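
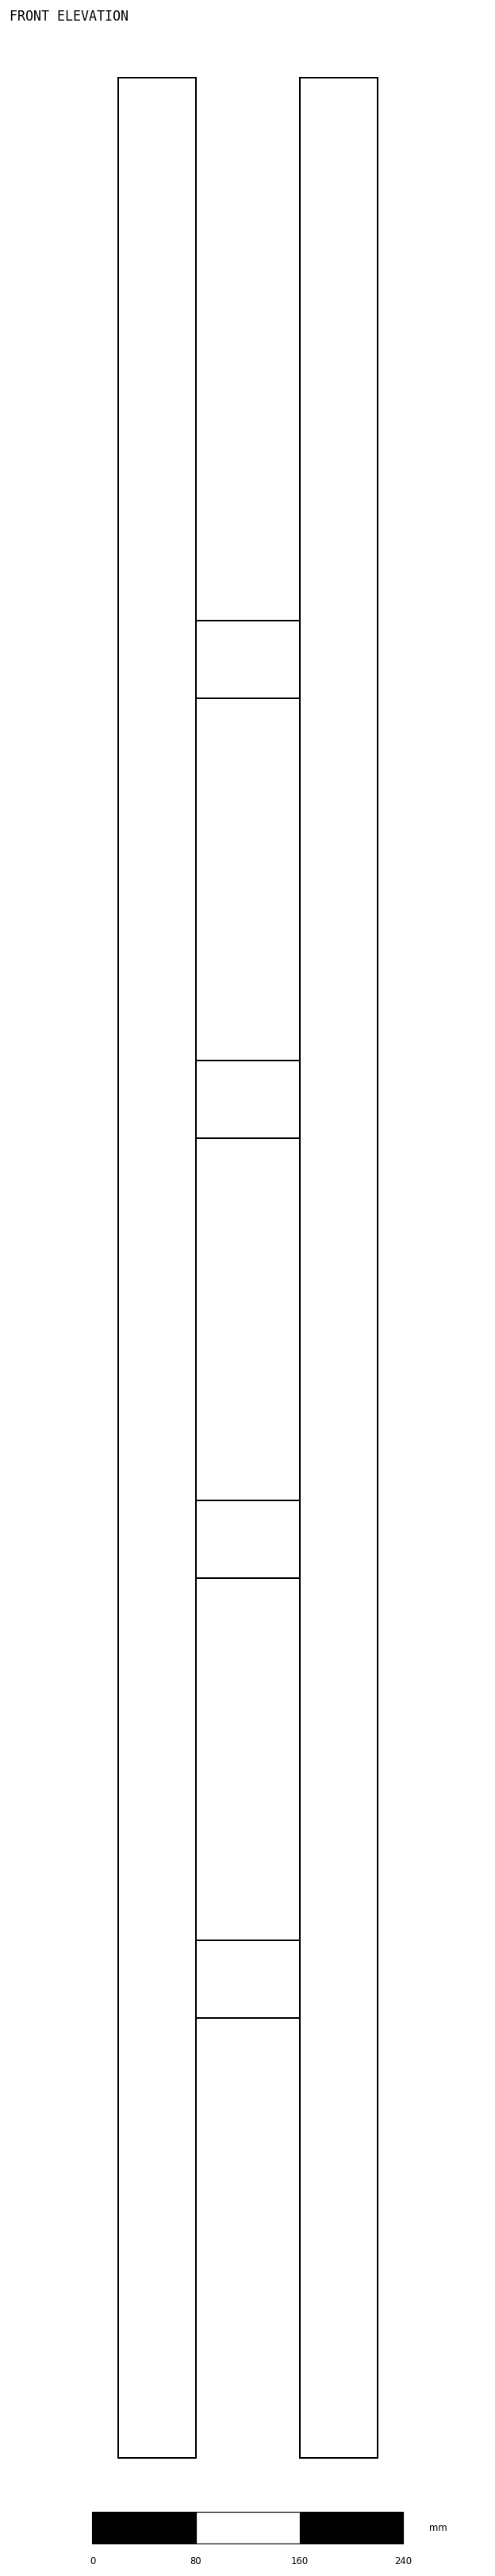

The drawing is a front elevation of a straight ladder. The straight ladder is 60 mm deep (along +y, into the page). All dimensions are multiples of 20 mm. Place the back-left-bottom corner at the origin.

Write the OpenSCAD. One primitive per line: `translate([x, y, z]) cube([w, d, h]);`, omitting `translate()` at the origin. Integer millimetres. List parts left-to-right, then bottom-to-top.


cube([60, 60, 1840]);
translate([60, 0, 340]) cube([80, 60, 60]);
translate([60, 0, 680]) cube([80, 60, 60]);
translate([60, 0, 1020]) cube([80, 60, 60]);
translate([60, 0, 1360]) cube([80, 60, 60]);
translate([140, 0, 0]) cube([60, 60, 1840]);


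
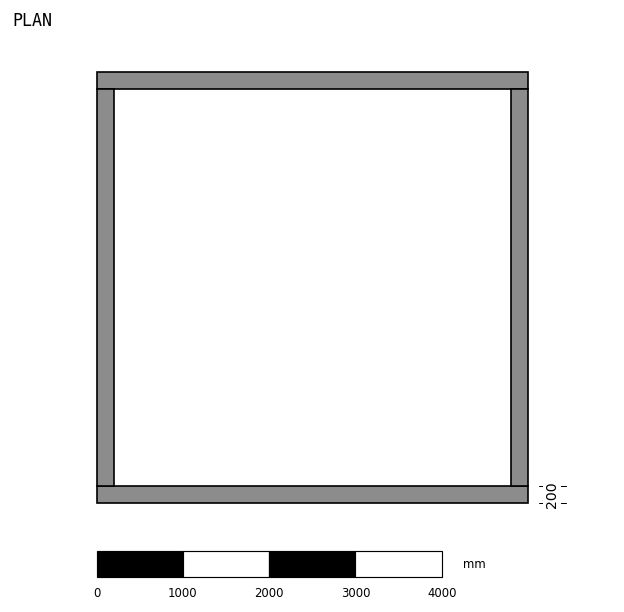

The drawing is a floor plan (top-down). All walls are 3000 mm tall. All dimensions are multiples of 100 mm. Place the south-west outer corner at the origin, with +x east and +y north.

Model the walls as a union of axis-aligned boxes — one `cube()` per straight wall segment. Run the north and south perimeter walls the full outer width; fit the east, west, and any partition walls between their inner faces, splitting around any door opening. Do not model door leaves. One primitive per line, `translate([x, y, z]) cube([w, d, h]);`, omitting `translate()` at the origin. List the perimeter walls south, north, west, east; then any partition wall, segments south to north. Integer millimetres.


cube([5000, 200, 3000]);
translate([0, 4800, 0]) cube([5000, 200, 3000]);
translate([0, 200, 0]) cube([200, 4600, 3000]);
translate([4800, 200, 0]) cube([200, 4600, 3000]);


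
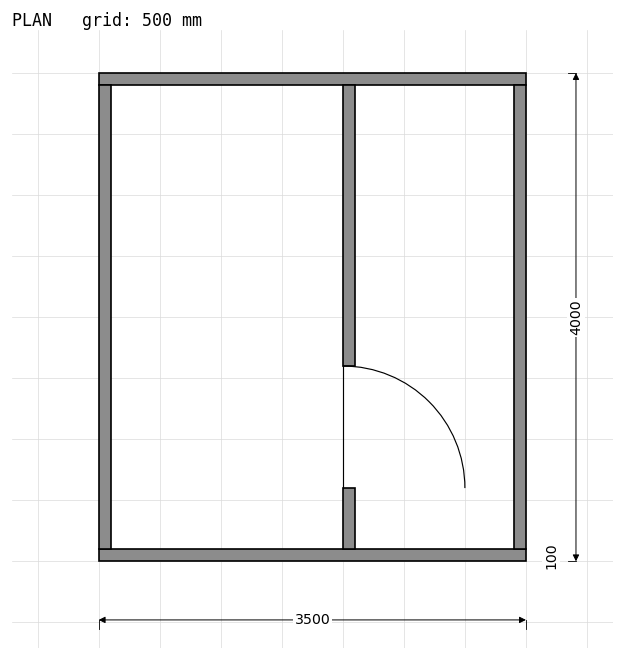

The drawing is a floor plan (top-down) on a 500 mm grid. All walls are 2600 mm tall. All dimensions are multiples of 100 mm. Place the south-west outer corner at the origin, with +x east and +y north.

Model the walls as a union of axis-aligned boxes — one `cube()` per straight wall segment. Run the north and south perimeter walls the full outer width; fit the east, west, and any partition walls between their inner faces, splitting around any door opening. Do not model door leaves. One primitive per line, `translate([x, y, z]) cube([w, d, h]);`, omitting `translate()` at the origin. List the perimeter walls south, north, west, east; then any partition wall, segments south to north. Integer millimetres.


cube([3500, 100, 2600]);
translate([0, 3900, 0]) cube([3500, 100, 2600]);
translate([0, 100, 0]) cube([100, 3800, 2600]);
translate([3400, 100, 0]) cube([100, 3800, 2600]);
translate([2000, 100, 0]) cube([100, 500, 2600]);
translate([2000, 1600, 0]) cube([100, 2300, 2600]);


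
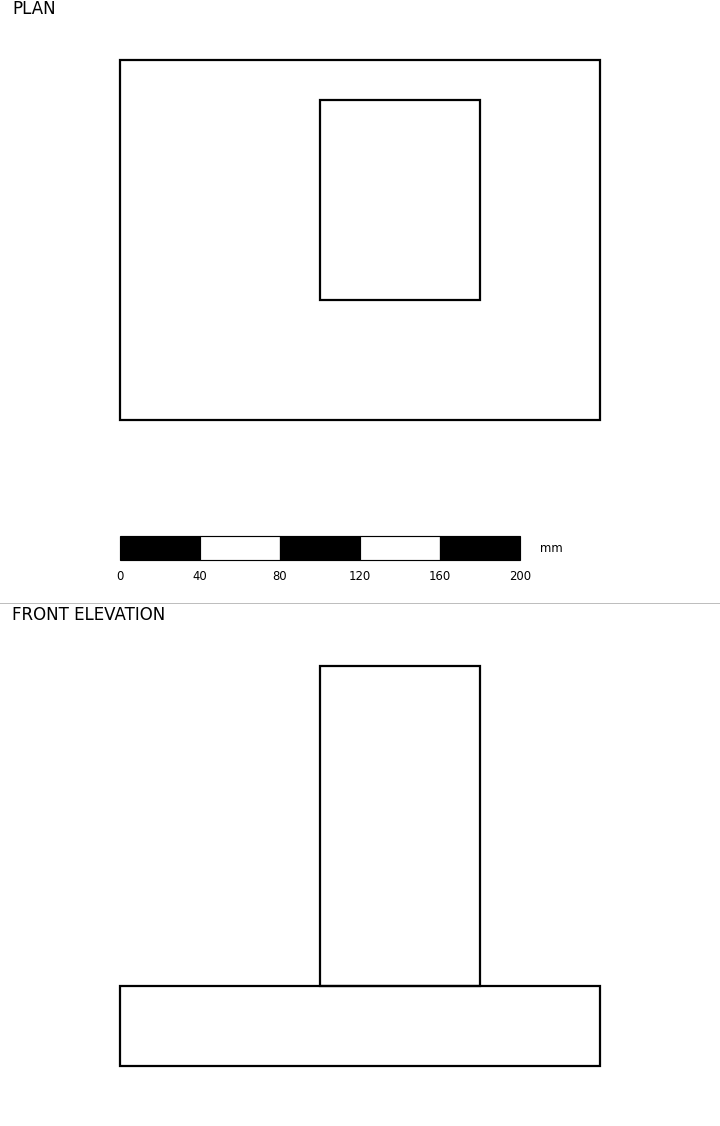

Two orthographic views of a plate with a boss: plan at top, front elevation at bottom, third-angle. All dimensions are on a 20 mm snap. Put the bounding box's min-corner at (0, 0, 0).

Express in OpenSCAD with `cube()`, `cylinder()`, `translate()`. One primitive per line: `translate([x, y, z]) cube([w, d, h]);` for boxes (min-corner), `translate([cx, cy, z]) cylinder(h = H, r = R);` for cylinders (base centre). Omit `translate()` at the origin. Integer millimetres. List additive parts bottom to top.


cube([240, 180, 40]);
translate([100, 60, 40]) cube([80, 100, 160]);


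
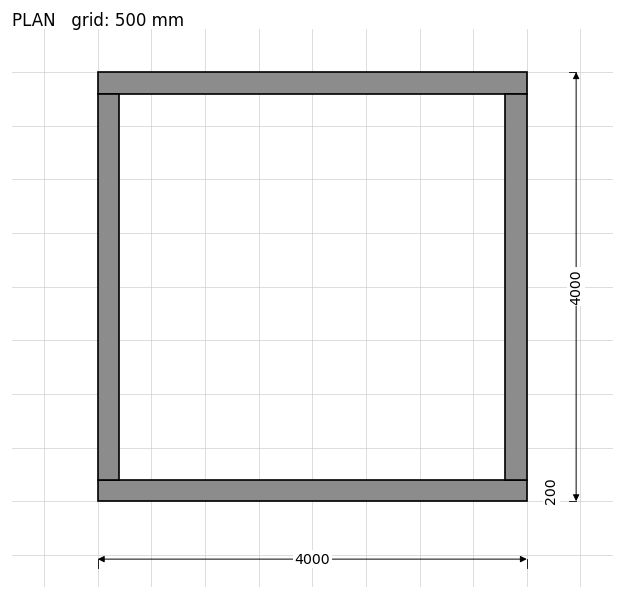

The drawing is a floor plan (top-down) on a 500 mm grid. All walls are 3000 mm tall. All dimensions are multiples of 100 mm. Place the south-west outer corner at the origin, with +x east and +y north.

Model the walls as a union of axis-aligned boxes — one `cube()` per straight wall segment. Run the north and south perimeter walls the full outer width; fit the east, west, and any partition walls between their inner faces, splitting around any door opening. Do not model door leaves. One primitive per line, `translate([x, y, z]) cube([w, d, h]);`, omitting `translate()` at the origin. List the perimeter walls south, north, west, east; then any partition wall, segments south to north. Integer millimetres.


cube([4000, 200, 3000]);
translate([0, 3800, 0]) cube([4000, 200, 3000]);
translate([0, 200, 0]) cube([200, 3600, 3000]);
translate([3800, 200, 0]) cube([200, 3600, 3000]);


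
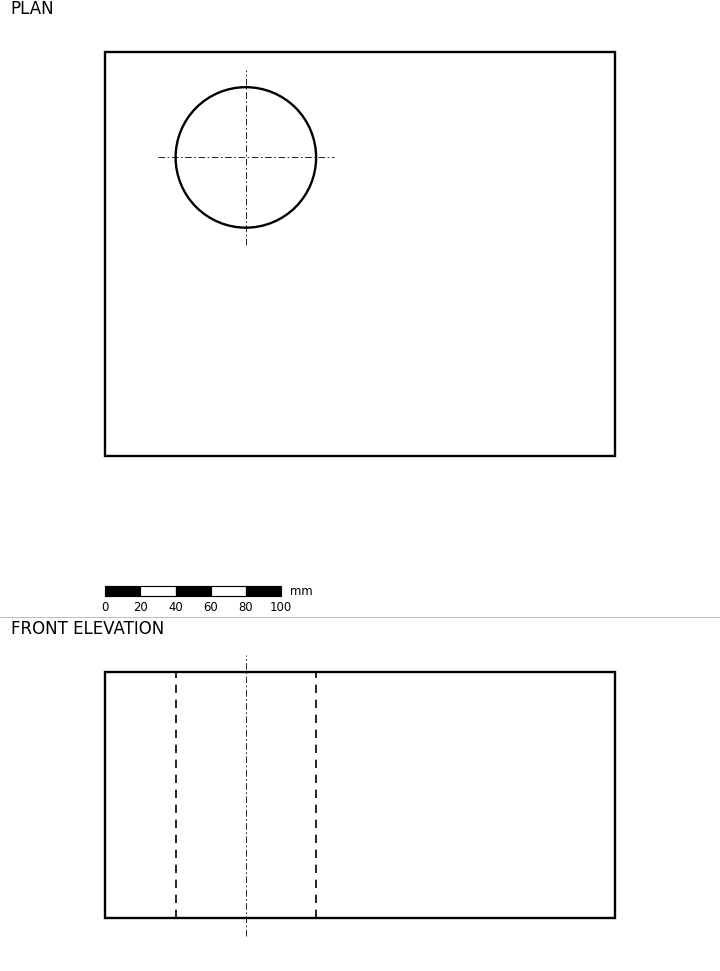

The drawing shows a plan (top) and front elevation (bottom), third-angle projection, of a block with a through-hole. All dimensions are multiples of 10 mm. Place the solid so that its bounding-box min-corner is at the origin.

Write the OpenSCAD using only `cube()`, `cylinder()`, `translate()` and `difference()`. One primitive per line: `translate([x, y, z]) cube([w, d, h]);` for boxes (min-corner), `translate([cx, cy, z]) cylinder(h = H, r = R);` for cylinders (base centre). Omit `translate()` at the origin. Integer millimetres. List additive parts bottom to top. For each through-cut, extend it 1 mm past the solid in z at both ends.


difference() {
  cube([290, 230, 140]);
  translate([80, 170, -1]) cylinder(h = 142, r = 40);
}


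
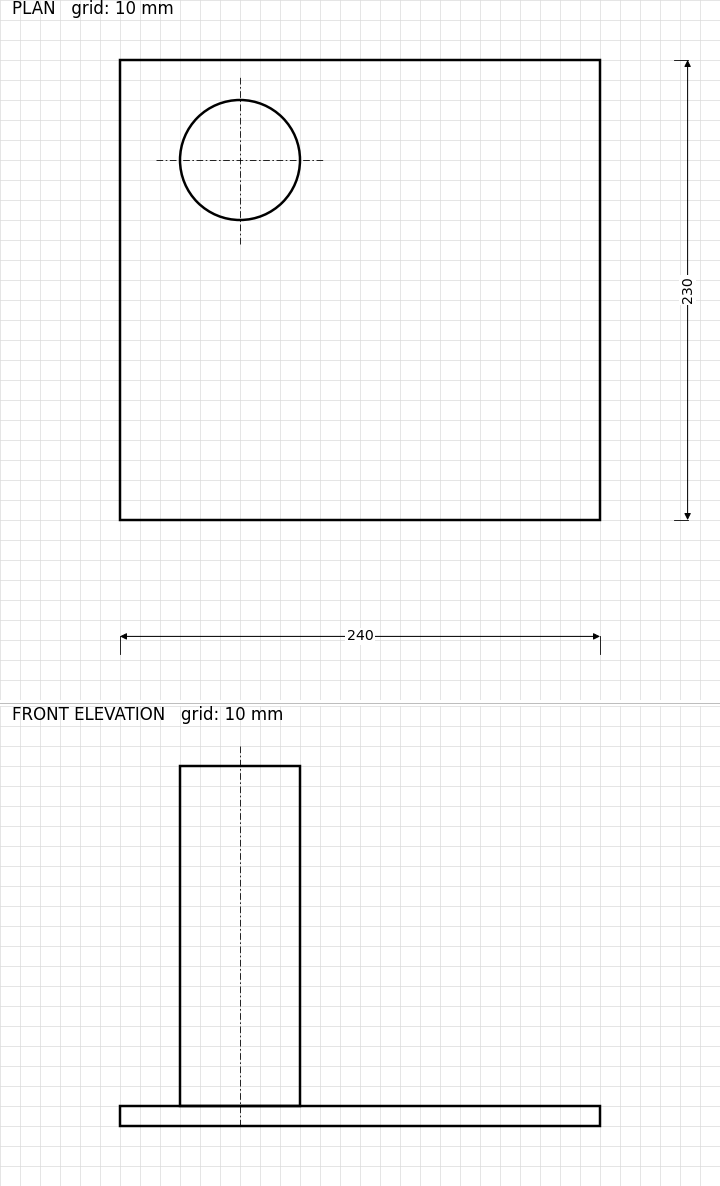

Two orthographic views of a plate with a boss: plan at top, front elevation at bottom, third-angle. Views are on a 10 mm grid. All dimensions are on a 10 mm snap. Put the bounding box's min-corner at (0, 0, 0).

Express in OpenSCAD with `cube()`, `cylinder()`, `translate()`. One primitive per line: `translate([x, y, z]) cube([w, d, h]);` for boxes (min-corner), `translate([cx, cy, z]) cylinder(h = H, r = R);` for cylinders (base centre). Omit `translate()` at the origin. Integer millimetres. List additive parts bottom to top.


cube([240, 230, 10]);
translate([60, 180, 10]) cylinder(h = 170, r = 30);


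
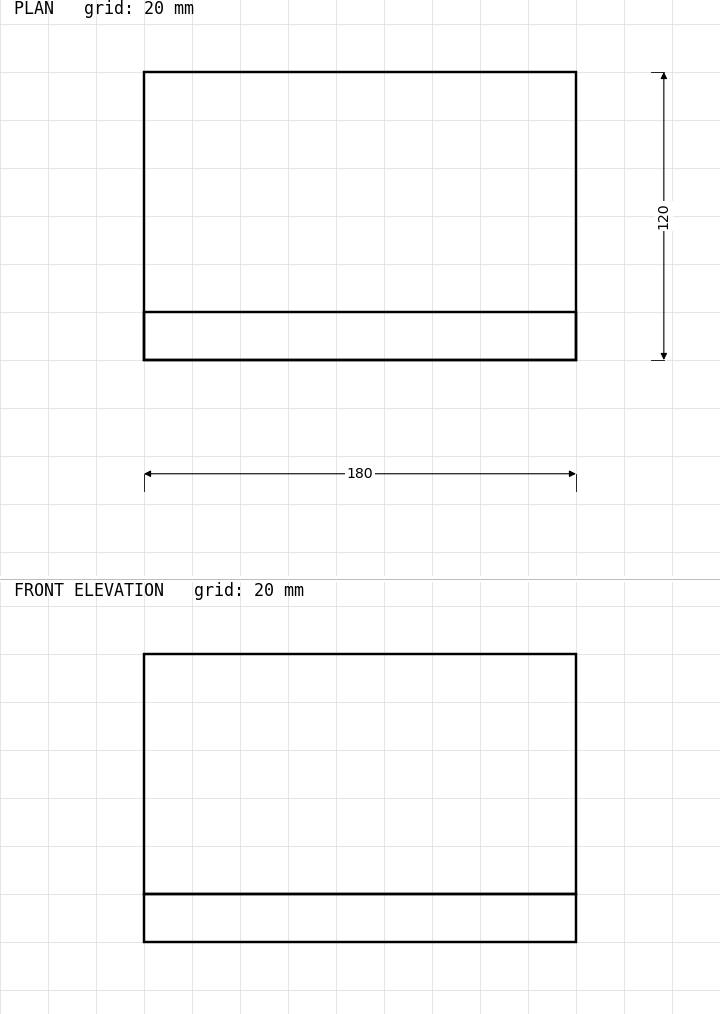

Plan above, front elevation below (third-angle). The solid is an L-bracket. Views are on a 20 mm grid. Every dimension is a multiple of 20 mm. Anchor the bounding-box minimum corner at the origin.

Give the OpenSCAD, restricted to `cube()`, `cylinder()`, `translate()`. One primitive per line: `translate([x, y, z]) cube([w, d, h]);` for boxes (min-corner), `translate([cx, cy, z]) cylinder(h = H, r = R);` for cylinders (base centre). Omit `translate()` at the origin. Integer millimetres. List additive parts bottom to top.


cube([180, 120, 20]);
translate([0, 0, 20]) cube([180, 20, 100]);


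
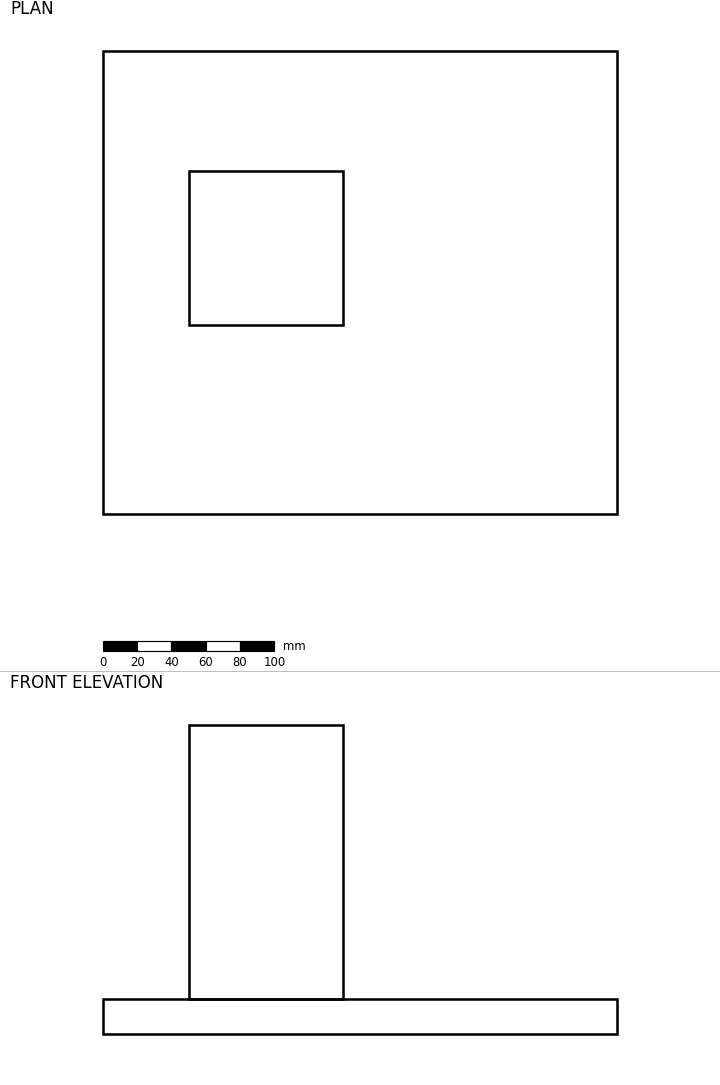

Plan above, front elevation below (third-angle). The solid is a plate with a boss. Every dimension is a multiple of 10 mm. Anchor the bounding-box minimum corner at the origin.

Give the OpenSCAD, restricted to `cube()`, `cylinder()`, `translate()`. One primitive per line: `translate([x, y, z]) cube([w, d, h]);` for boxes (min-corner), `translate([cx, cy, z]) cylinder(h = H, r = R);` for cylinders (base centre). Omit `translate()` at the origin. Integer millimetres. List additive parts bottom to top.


cube([300, 270, 20]);
translate([50, 110, 20]) cube([90, 90, 160]);


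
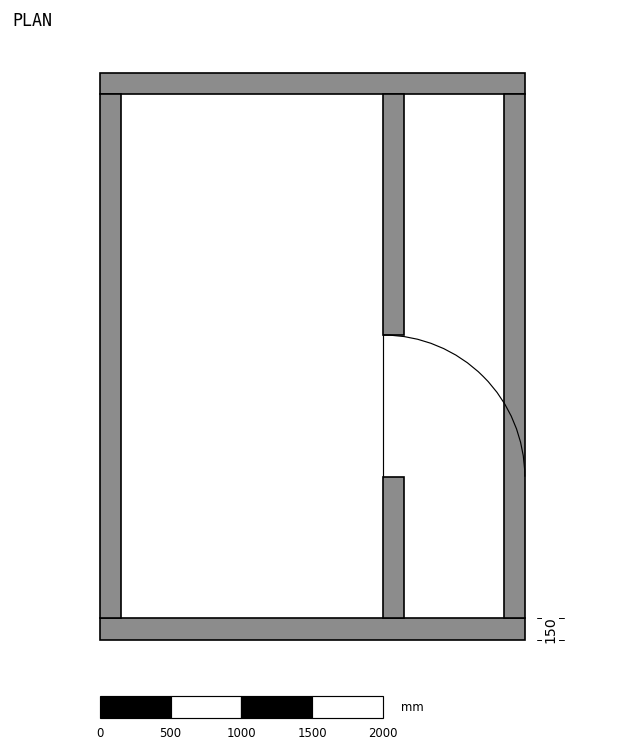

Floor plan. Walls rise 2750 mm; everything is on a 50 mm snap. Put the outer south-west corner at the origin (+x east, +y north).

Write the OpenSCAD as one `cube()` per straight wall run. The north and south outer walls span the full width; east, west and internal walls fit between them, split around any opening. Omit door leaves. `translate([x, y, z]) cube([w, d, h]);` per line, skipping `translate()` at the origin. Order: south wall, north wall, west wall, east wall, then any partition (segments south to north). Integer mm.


cube([3000, 150, 2750]);
translate([0, 3850, 0]) cube([3000, 150, 2750]);
translate([0, 150, 0]) cube([150, 3700, 2750]);
translate([2850, 150, 0]) cube([150, 3700, 2750]);
translate([2000, 150, 0]) cube([150, 1000, 2750]);
translate([2000, 2150, 0]) cube([150, 1700, 2750]);


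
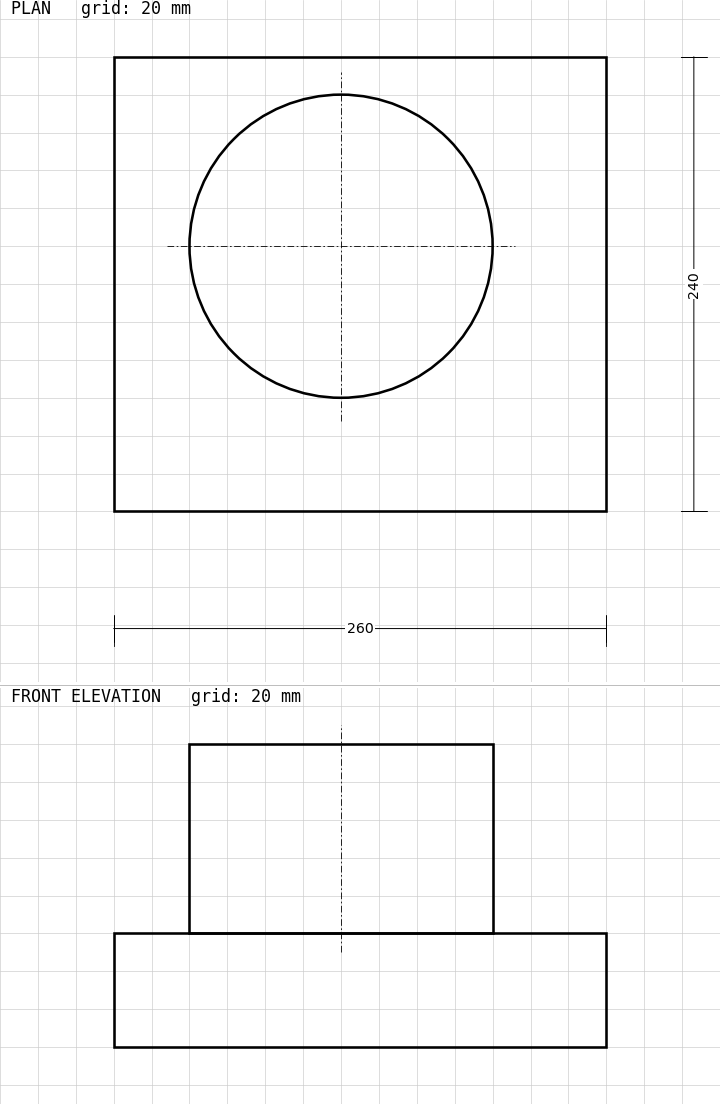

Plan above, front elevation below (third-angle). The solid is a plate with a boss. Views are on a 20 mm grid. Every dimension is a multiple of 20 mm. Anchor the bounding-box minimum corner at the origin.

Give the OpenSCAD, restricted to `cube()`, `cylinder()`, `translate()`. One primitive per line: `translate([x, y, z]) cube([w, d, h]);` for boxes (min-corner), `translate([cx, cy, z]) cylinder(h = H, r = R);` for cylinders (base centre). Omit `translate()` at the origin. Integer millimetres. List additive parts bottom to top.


cube([260, 240, 60]);
translate([120, 140, 60]) cylinder(h = 100, r = 80);


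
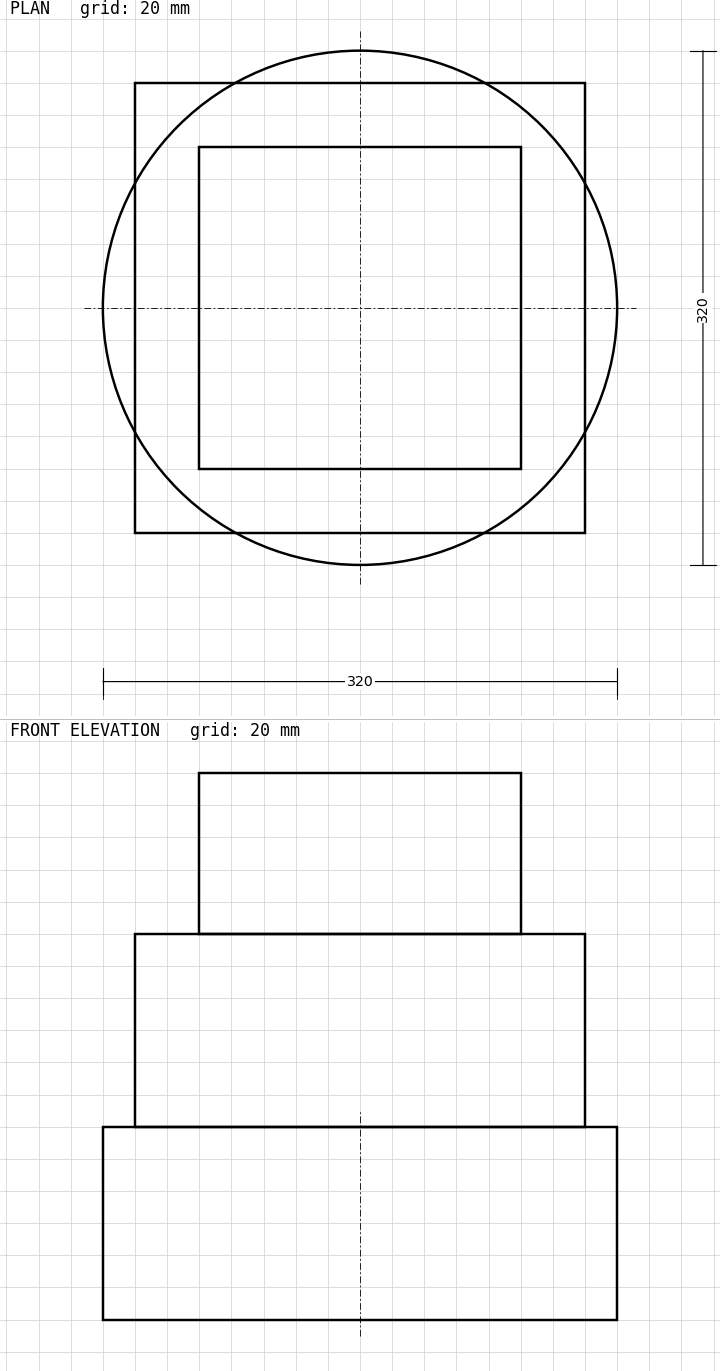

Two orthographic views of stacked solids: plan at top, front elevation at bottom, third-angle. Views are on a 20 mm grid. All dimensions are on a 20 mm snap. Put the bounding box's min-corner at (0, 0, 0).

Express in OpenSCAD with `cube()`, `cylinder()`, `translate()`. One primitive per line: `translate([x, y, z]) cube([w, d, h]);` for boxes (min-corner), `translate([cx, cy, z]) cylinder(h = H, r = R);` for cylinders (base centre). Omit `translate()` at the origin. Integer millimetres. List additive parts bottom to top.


translate([160, 160, 0]) cylinder(h = 120, r = 160);
translate([20, 20, 120]) cube([280, 280, 120]);
translate([60, 60, 240]) cube([200, 200, 100]);


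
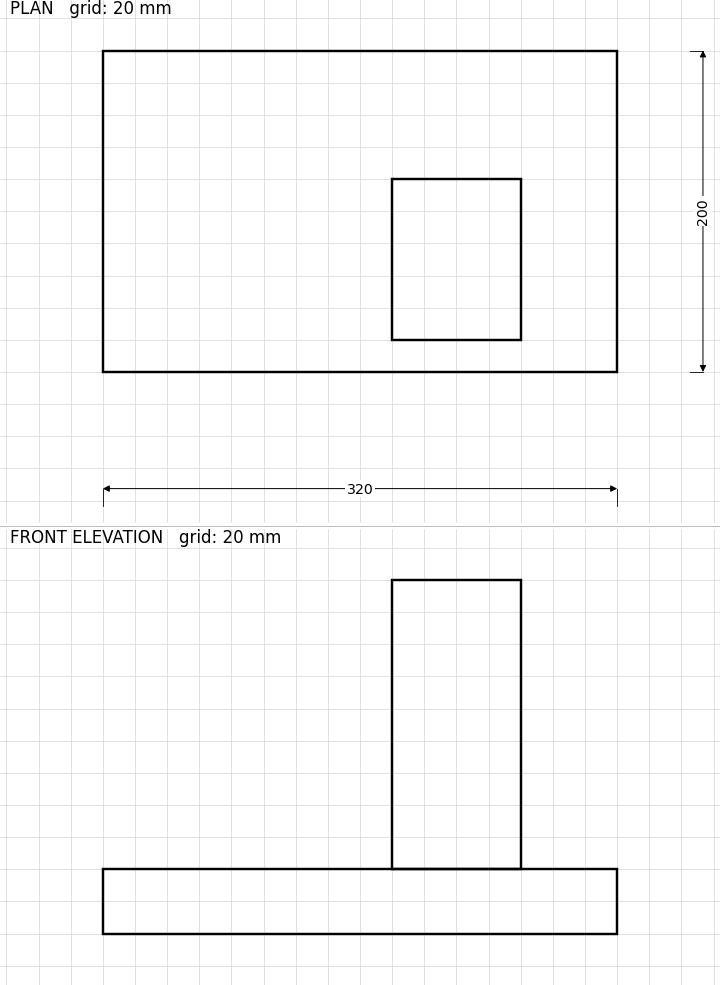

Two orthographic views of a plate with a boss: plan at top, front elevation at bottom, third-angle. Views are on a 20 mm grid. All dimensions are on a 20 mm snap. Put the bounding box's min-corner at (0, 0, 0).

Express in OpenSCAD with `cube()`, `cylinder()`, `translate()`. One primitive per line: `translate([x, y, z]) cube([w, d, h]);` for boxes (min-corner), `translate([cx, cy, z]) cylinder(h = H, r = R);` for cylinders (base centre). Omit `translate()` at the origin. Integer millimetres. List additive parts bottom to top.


cube([320, 200, 40]);
translate([180, 20, 40]) cube([80, 100, 180]);


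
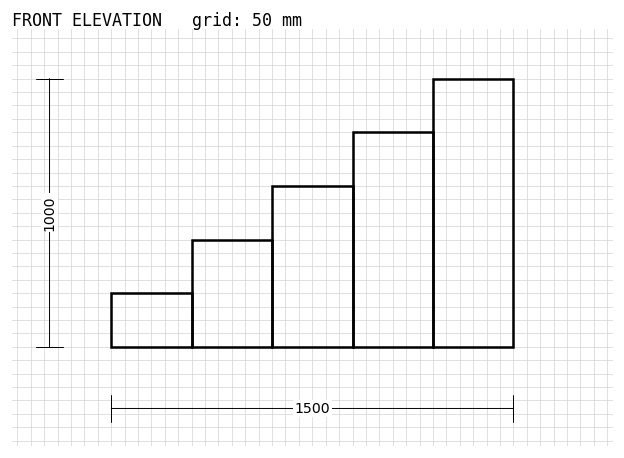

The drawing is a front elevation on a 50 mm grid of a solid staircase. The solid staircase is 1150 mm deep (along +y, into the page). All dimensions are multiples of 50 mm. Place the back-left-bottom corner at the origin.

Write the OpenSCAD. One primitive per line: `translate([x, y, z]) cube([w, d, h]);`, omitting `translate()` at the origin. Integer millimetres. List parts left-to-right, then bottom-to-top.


cube([300, 1150, 200]);
translate([300, 0, 0]) cube([300, 1150, 400]);
translate([600, 0, 0]) cube([300, 1150, 600]);
translate([900, 0, 0]) cube([300, 1150, 800]);
translate([1200, 0, 0]) cube([300, 1150, 1000]);


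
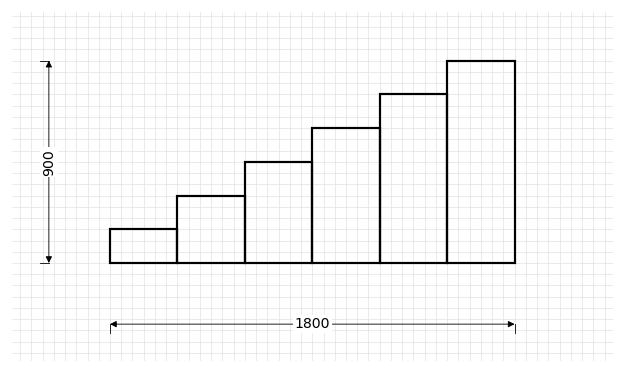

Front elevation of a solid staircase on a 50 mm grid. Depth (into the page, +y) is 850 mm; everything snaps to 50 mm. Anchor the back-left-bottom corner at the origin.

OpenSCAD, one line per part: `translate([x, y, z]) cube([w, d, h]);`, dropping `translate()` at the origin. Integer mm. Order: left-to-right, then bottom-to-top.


cube([300, 850, 150]);
translate([300, 0, 0]) cube([300, 850, 300]);
translate([600, 0, 0]) cube([300, 850, 450]);
translate([900, 0, 0]) cube([300, 850, 600]);
translate([1200, 0, 0]) cube([300, 850, 750]);
translate([1500, 0, 0]) cube([300, 850, 900]);


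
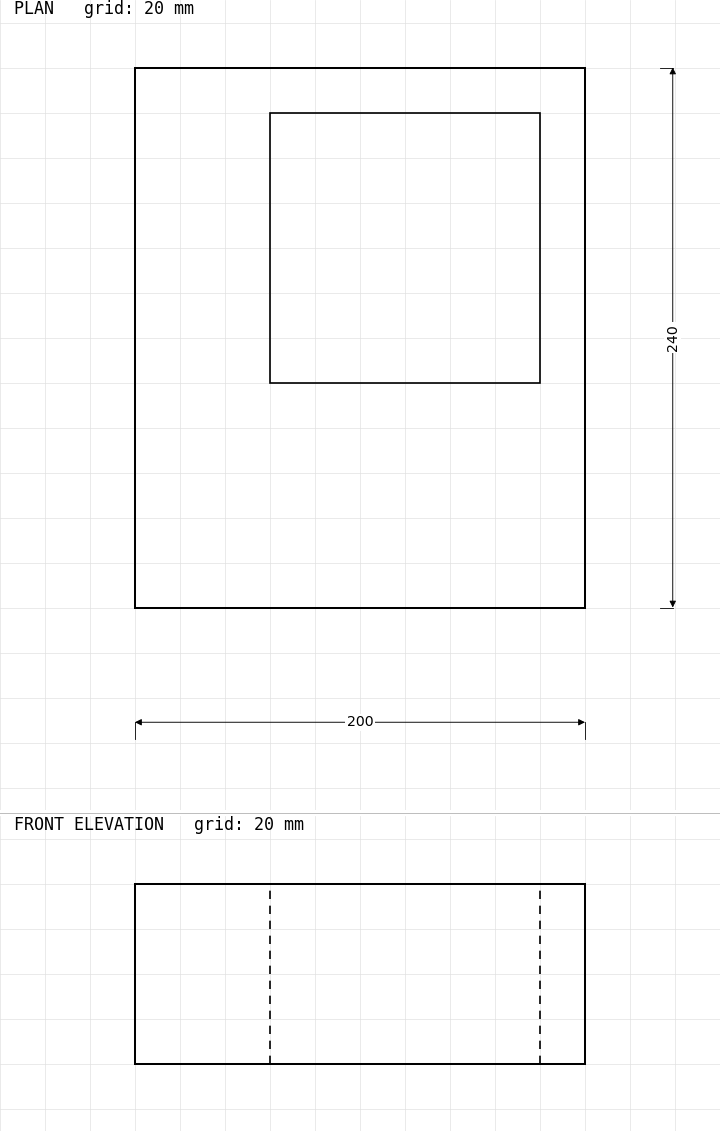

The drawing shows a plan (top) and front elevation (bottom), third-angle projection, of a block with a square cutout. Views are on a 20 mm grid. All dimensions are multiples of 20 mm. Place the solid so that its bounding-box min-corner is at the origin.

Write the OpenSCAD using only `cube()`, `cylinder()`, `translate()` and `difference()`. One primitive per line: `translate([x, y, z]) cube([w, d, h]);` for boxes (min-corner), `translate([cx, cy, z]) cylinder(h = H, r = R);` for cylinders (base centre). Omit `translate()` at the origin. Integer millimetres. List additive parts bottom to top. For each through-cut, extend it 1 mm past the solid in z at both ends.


difference() {
  cube([200, 240, 80]);
  translate([60, 100, -1]) cube([120, 120, 82]);
}


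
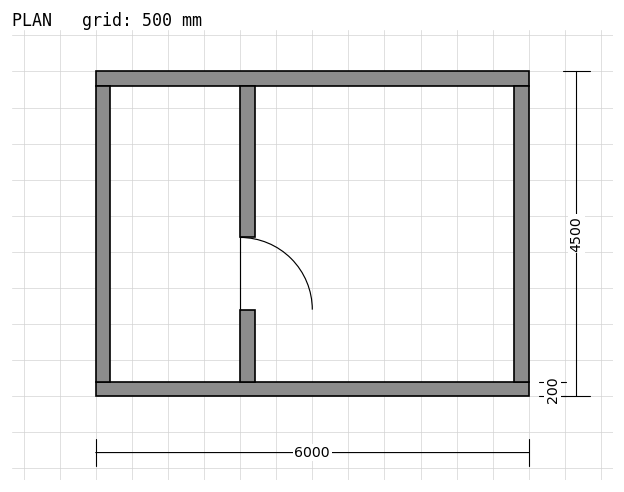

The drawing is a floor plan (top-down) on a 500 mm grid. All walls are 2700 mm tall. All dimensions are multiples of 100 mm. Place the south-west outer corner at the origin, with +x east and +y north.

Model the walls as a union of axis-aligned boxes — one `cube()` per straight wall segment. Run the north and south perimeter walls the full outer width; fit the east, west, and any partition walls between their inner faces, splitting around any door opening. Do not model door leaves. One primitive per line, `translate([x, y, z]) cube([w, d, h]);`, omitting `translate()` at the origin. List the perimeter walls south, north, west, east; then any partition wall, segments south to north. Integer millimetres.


cube([6000, 200, 2700]);
translate([0, 4300, 0]) cube([6000, 200, 2700]);
translate([0, 200, 0]) cube([200, 4100, 2700]);
translate([5800, 200, 0]) cube([200, 4100, 2700]);
translate([2000, 200, 0]) cube([200, 1000, 2700]);
translate([2000, 2200, 0]) cube([200, 2100, 2700]);


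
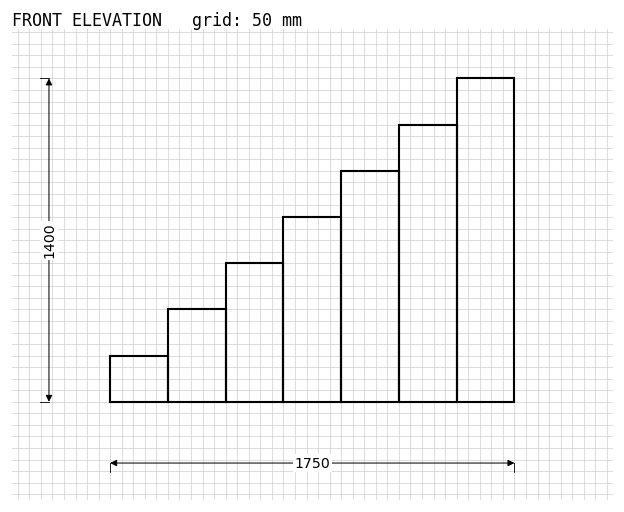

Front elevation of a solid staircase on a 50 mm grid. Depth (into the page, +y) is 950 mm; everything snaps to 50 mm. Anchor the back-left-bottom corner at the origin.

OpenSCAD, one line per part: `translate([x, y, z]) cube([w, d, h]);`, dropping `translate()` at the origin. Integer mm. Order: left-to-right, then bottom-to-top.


cube([250, 950, 200]);
translate([250, 0, 0]) cube([250, 950, 400]);
translate([500, 0, 0]) cube([250, 950, 600]);
translate([750, 0, 0]) cube([250, 950, 800]);
translate([1000, 0, 0]) cube([250, 950, 1000]);
translate([1250, 0, 0]) cube([250, 950, 1200]);
translate([1500, 0, 0]) cube([250, 950, 1400]);


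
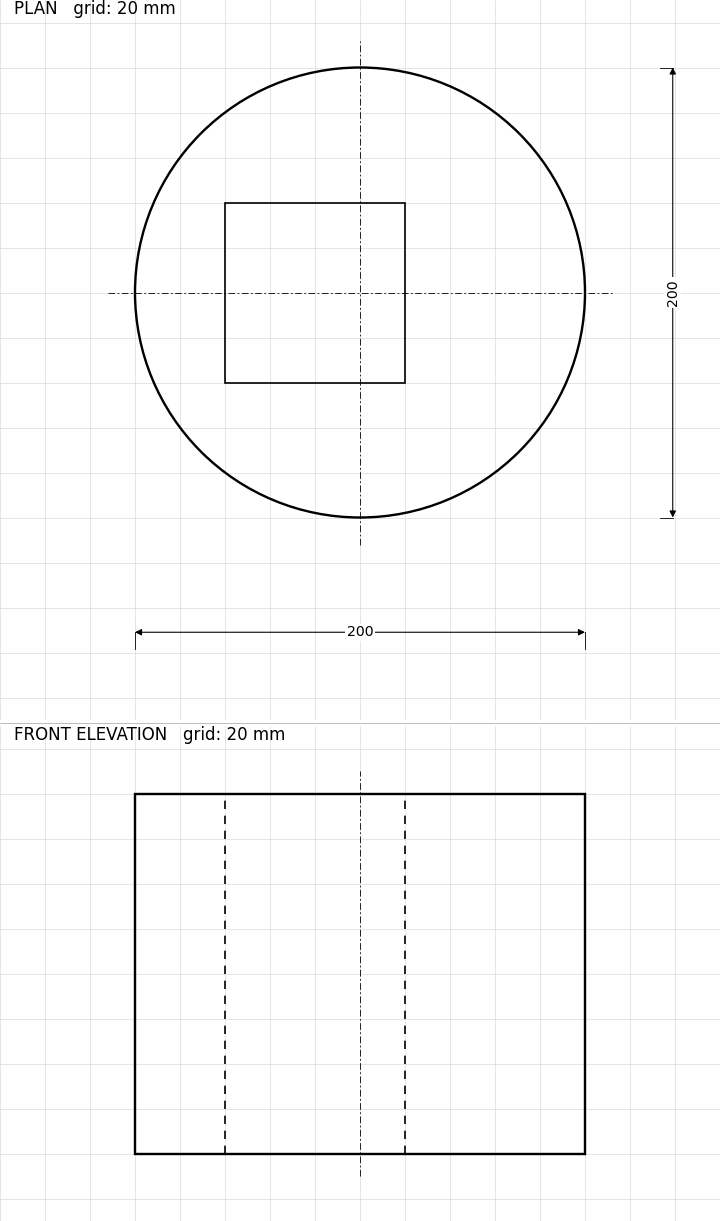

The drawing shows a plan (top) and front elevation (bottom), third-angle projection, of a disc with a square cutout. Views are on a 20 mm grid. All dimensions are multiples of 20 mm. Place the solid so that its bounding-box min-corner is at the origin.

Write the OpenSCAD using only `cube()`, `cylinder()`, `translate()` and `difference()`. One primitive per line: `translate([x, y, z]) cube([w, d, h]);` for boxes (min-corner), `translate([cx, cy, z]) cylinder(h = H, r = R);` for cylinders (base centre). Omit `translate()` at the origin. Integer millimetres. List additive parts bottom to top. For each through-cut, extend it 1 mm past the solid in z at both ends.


difference() {
  translate([100, 100, 0]) cylinder(h = 160, r = 100);
  translate([40, 60, -1]) cube([80, 80, 162]);
}


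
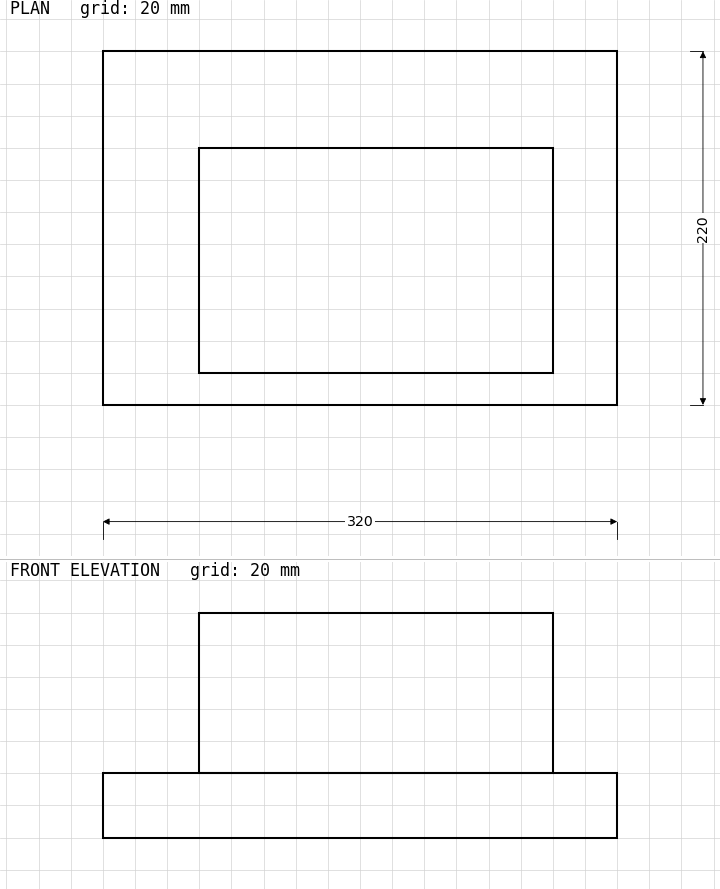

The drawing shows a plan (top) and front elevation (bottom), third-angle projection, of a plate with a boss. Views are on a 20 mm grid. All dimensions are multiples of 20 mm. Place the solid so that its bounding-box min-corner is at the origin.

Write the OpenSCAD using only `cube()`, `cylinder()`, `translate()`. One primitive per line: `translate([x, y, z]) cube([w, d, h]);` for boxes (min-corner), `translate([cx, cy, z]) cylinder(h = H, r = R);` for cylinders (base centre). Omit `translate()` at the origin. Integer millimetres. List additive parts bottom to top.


cube([320, 220, 40]);
translate([60, 20, 40]) cube([220, 140, 100]);


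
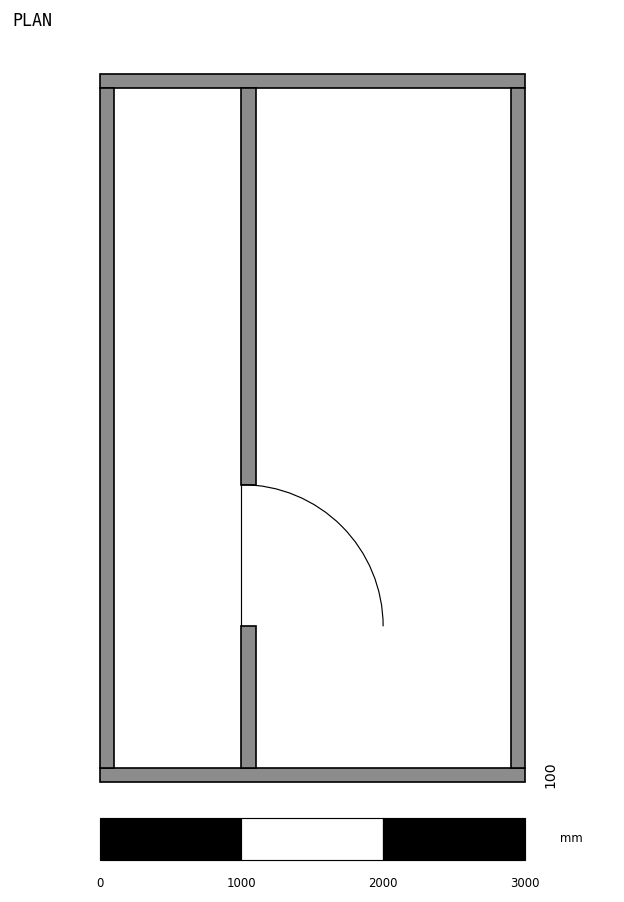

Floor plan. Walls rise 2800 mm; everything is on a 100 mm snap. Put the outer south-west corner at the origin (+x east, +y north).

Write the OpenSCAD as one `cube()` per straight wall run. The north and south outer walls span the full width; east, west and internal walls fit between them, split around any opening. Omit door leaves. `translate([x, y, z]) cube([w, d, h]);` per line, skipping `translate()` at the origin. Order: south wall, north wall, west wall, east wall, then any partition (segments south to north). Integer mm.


cube([3000, 100, 2800]);
translate([0, 4900, 0]) cube([3000, 100, 2800]);
translate([0, 100, 0]) cube([100, 4800, 2800]);
translate([2900, 100, 0]) cube([100, 4800, 2800]);
translate([1000, 100, 0]) cube([100, 1000, 2800]);
translate([1000, 2100, 0]) cube([100, 2800, 2800]);


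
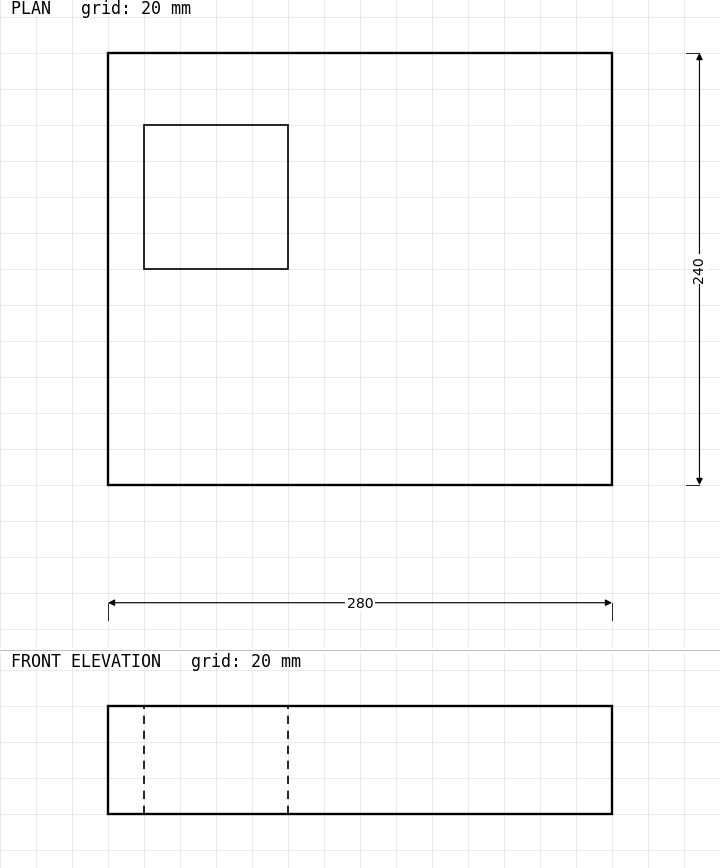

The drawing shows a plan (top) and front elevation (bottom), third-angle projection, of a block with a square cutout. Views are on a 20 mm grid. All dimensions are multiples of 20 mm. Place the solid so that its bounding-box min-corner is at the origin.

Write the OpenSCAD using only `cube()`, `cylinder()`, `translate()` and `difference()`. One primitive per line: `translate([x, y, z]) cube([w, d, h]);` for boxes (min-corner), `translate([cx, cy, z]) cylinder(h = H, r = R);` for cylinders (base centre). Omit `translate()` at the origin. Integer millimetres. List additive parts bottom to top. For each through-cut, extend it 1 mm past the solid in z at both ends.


difference() {
  cube([280, 240, 60]);
  translate([20, 120, -1]) cube([80, 80, 62]);
}


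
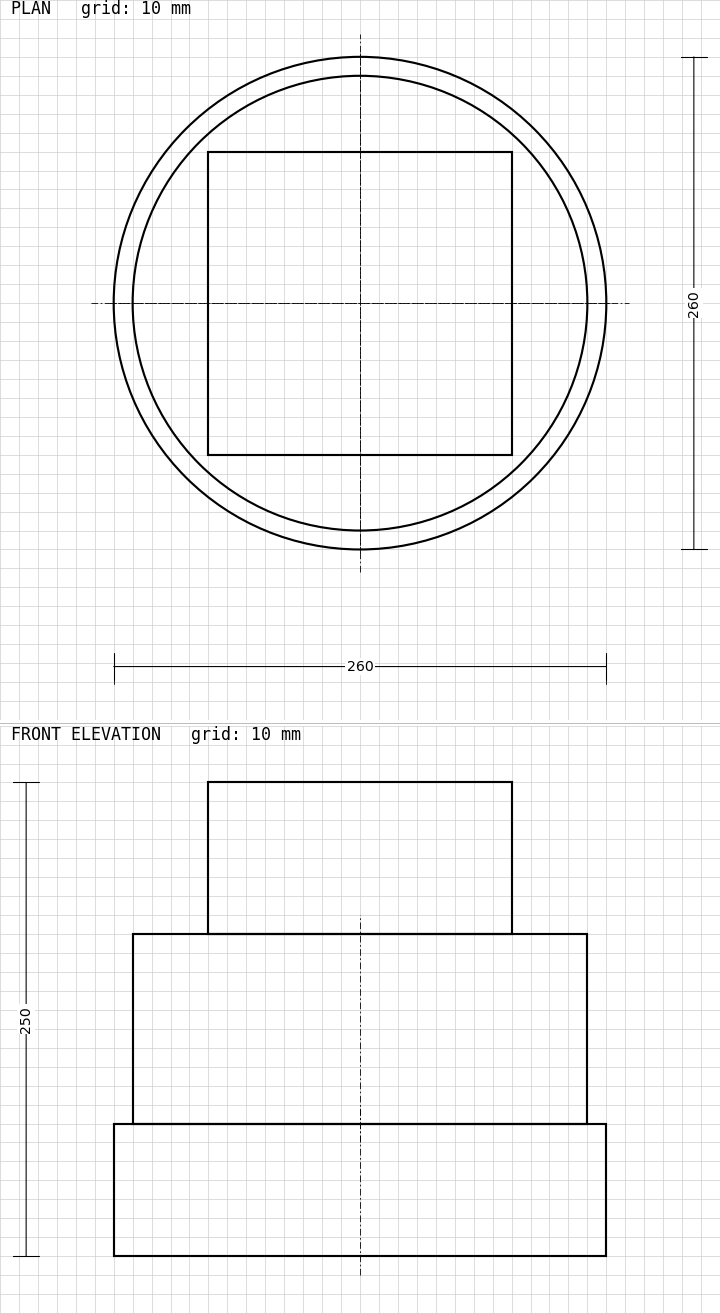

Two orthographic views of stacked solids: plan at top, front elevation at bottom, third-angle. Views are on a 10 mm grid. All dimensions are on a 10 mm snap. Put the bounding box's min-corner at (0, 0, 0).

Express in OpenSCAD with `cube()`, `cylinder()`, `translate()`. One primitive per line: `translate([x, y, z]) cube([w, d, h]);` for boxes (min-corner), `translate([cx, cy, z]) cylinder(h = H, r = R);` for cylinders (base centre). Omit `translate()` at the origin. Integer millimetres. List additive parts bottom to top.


translate([130, 130, 0]) cylinder(h = 70, r = 130);
translate([130, 130, 70]) cylinder(h = 100, r = 120);
translate([50, 50, 170]) cube([160, 160, 80]);


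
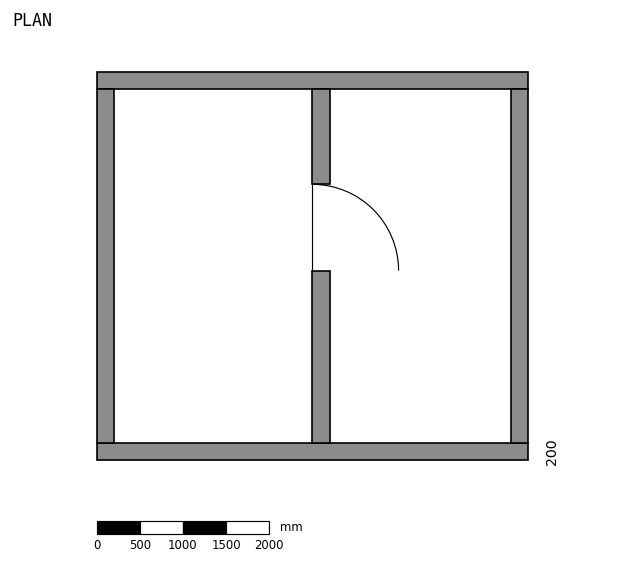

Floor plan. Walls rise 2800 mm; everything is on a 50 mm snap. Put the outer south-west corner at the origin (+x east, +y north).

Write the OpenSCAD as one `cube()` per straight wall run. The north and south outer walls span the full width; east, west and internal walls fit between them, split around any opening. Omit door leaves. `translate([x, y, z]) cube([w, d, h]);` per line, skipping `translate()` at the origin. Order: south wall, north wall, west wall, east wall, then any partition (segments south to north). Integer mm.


cube([5000, 200, 2800]);
translate([0, 4300, 0]) cube([5000, 200, 2800]);
translate([0, 200, 0]) cube([200, 4100, 2800]);
translate([4800, 200, 0]) cube([200, 4100, 2800]);
translate([2500, 200, 0]) cube([200, 2000, 2800]);
translate([2500, 3200, 0]) cube([200, 1100, 2800]);


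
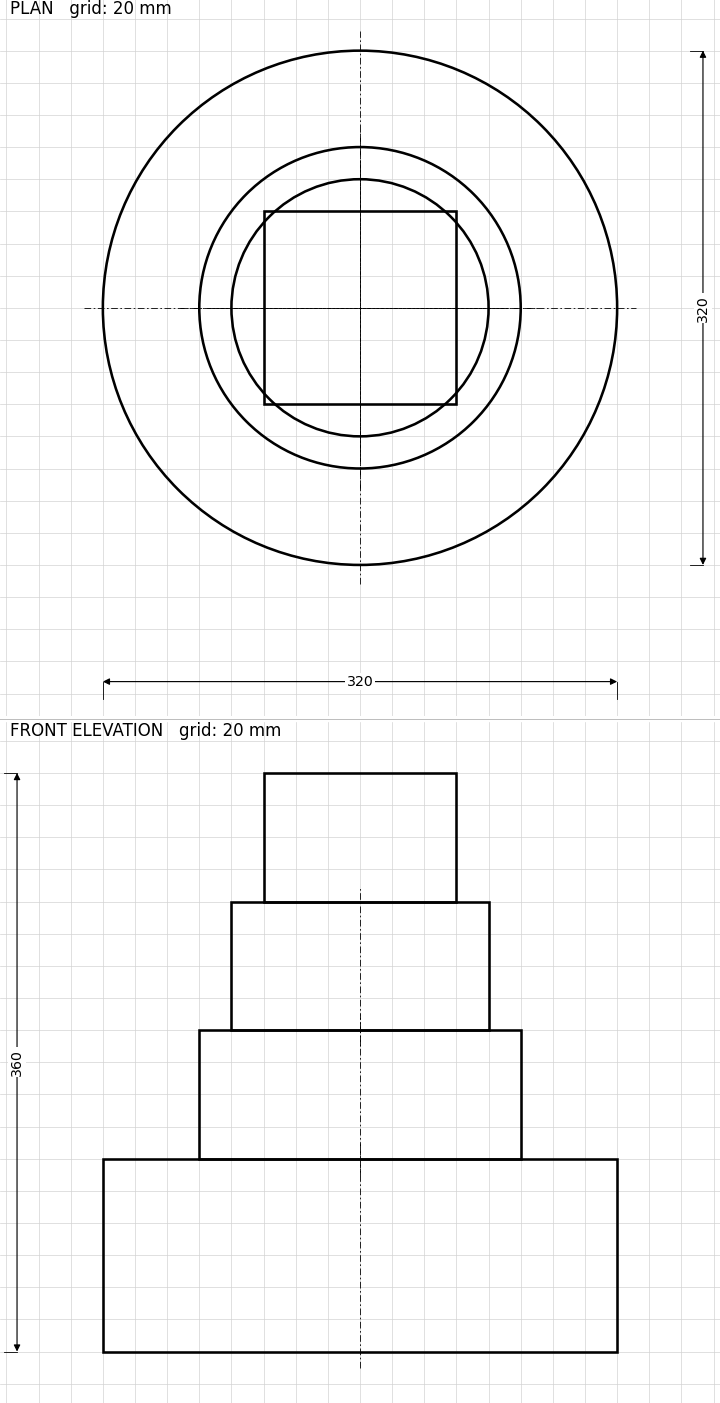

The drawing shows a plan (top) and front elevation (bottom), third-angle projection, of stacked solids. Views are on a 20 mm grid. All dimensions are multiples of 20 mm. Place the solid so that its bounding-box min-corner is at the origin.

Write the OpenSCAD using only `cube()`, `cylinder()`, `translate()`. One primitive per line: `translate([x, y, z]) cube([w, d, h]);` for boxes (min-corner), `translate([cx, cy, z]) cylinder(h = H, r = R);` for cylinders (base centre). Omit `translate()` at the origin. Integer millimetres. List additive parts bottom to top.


translate([160, 160, 0]) cylinder(h = 120, r = 160);
translate([160, 160, 120]) cylinder(h = 80, r = 100);
translate([160, 160, 200]) cylinder(h = 80, r = 80);
translate([100, 100, 280]) cube([120, 120, 80]);


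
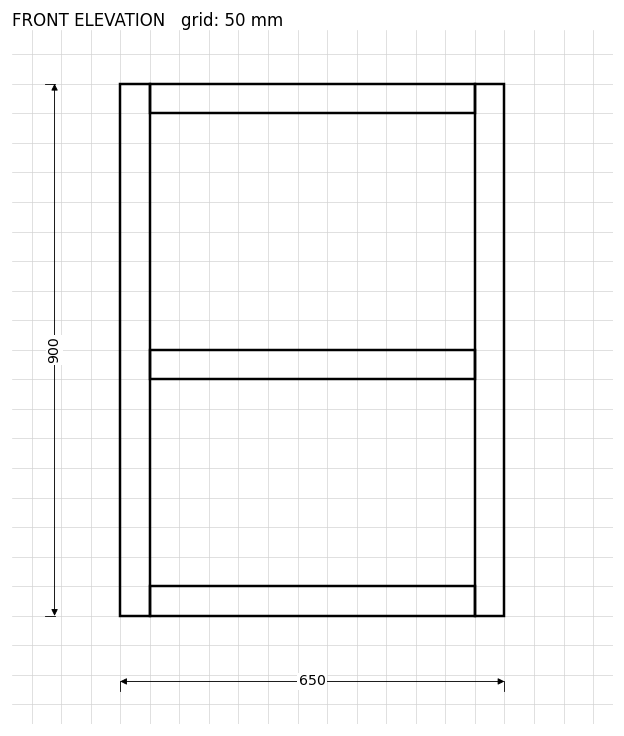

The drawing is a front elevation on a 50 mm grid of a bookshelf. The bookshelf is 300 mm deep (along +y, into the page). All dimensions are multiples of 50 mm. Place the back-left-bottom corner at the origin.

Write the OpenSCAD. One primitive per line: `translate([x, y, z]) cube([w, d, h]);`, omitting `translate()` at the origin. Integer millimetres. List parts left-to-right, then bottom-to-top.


cube([50, 300, 900]);
translate([50, 0, 0]) cube([550, 300, 50]);
translate([50, 0, 400]) cube([550, 300, 50]);
translate([50, 0, 850]) cube([550, 300, 50]);
translate([600, 0, 0]) cube([50, 300, 900]);


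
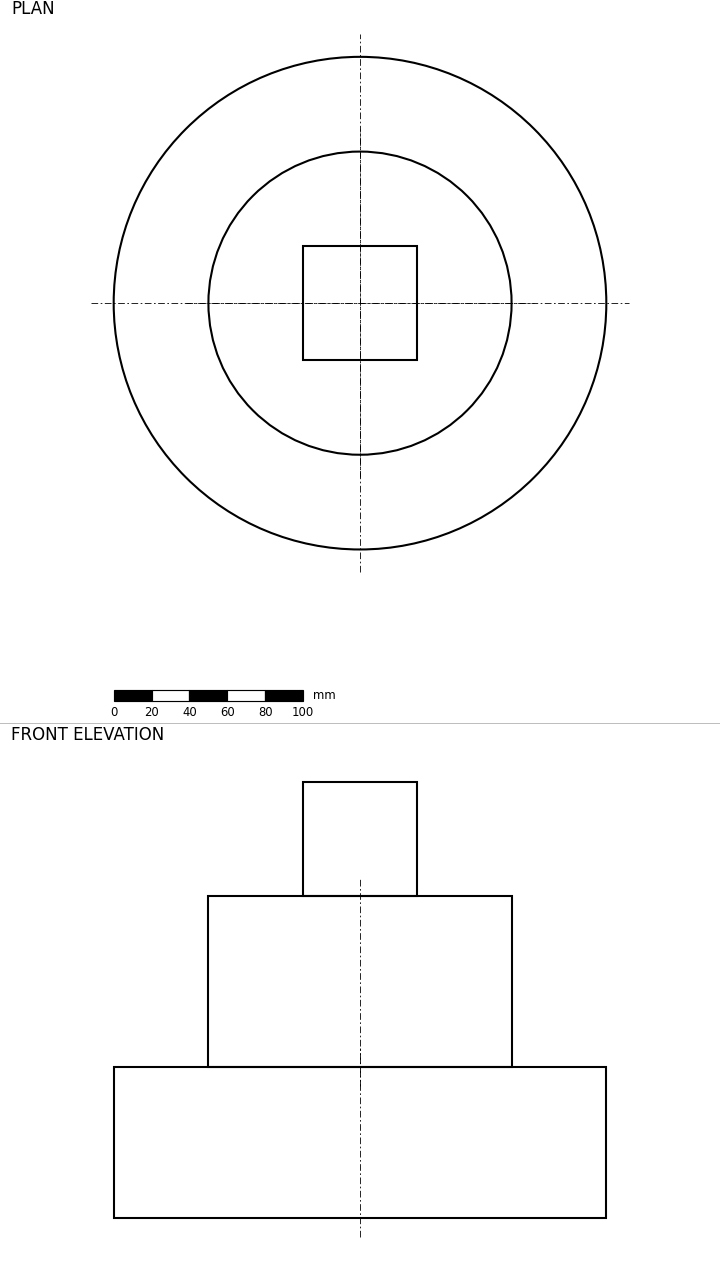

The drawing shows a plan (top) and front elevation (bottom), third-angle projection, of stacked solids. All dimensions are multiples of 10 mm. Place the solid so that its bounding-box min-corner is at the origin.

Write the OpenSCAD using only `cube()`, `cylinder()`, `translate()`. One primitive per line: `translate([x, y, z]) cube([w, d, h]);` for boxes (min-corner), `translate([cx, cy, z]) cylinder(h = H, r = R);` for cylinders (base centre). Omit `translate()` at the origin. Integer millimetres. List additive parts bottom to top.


translate([130, 130, 0]) cylinder(h = 80, r = 130);
translate([130, 130, 80]) cylinder(h = 90, r = 80);
translate([100, 100, 170]) cube([60, 60, 60]);


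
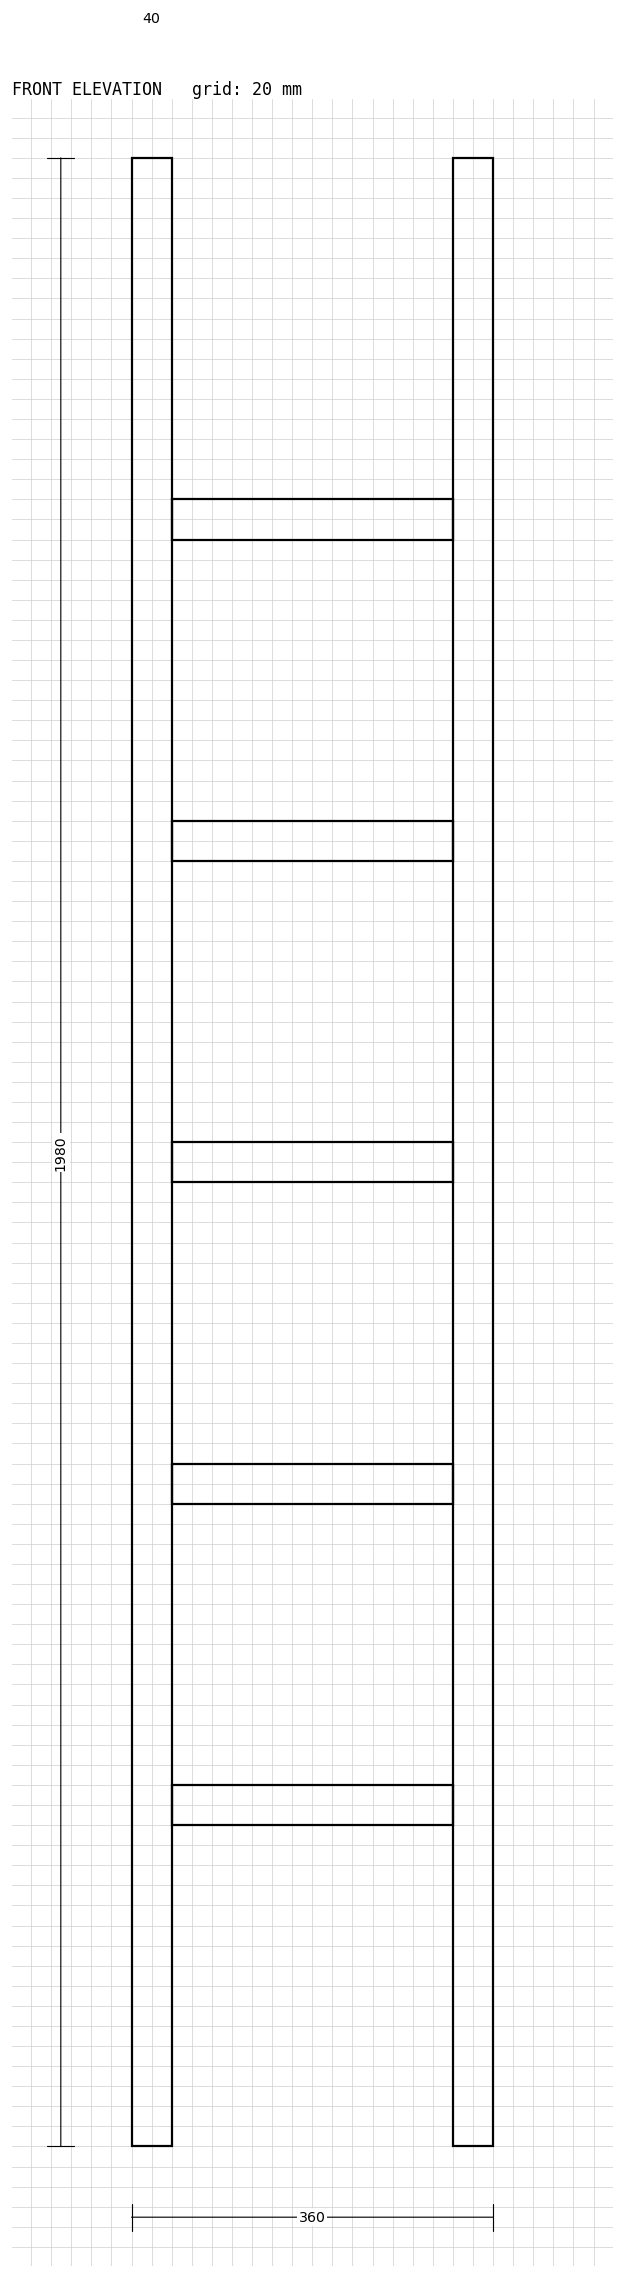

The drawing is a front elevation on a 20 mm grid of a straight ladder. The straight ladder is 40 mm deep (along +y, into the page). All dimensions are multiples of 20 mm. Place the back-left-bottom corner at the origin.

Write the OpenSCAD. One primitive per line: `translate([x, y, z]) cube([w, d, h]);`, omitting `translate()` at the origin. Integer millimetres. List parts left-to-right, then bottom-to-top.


cube([40, 40, 1980]);
translate([40, 0, 320]) cube([280, 40, 40]);
translate([40, 0, 640]) cube([280, 40, 40]);
translate([40, 0, 960]) cube([280, 40, 40]);
translate([40, 0, 1280]) cube([280, 40, 40]);
translate([40, 0, 1600]) cube([280, 40, 40]);
translate([320, 0, 0]) cube([40, 40, 1980]);


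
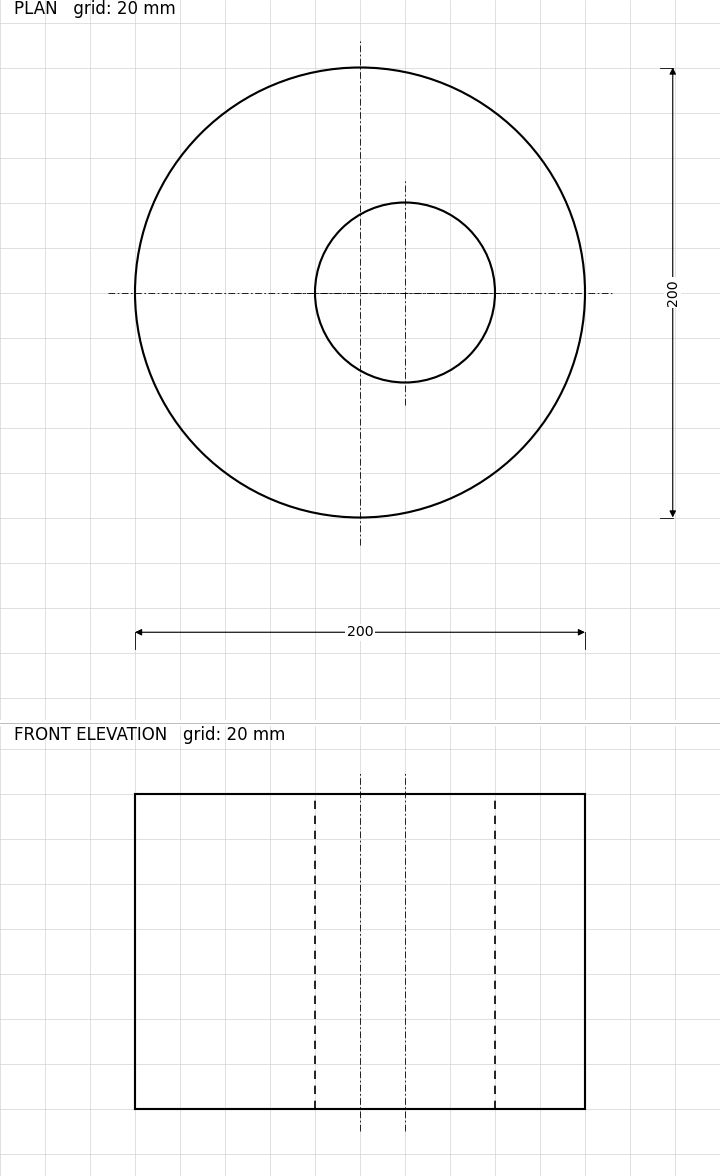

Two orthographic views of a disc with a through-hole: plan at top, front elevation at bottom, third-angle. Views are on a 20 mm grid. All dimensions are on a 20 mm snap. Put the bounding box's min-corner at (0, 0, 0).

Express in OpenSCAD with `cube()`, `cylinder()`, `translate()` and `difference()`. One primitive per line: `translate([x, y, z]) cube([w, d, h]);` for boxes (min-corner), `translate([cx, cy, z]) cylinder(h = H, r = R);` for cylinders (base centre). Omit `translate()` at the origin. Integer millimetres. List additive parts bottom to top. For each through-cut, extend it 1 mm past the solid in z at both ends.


difference() {
  translate([100, 100, 0]) cylinder(h = 140, r = 100);
  translate([120, 100, -1]) cylinder(h = 142, r = 40);
}


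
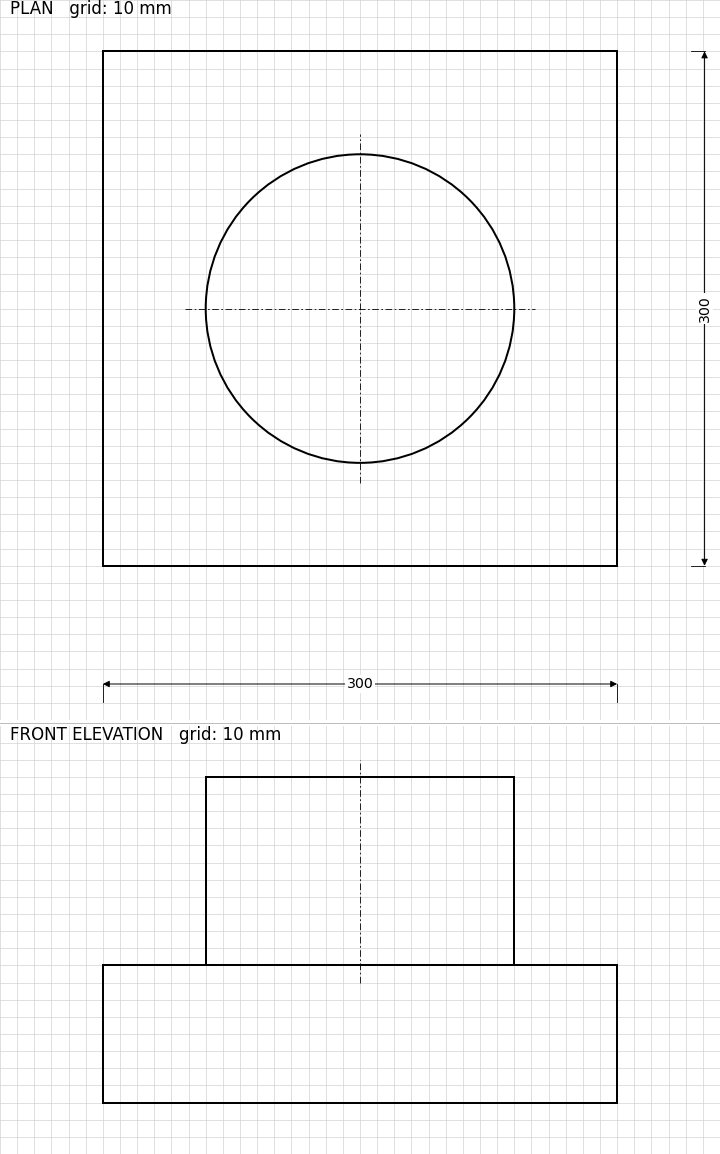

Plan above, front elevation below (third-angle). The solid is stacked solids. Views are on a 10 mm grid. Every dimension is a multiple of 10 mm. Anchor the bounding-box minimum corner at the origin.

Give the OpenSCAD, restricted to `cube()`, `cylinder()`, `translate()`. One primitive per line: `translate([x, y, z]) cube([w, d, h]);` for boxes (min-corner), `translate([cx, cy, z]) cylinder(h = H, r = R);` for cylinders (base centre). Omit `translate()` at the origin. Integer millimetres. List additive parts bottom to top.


cube([300, 300, 80]);
translate([150, 150, 80]) cylinder(h = 110, r = 90);


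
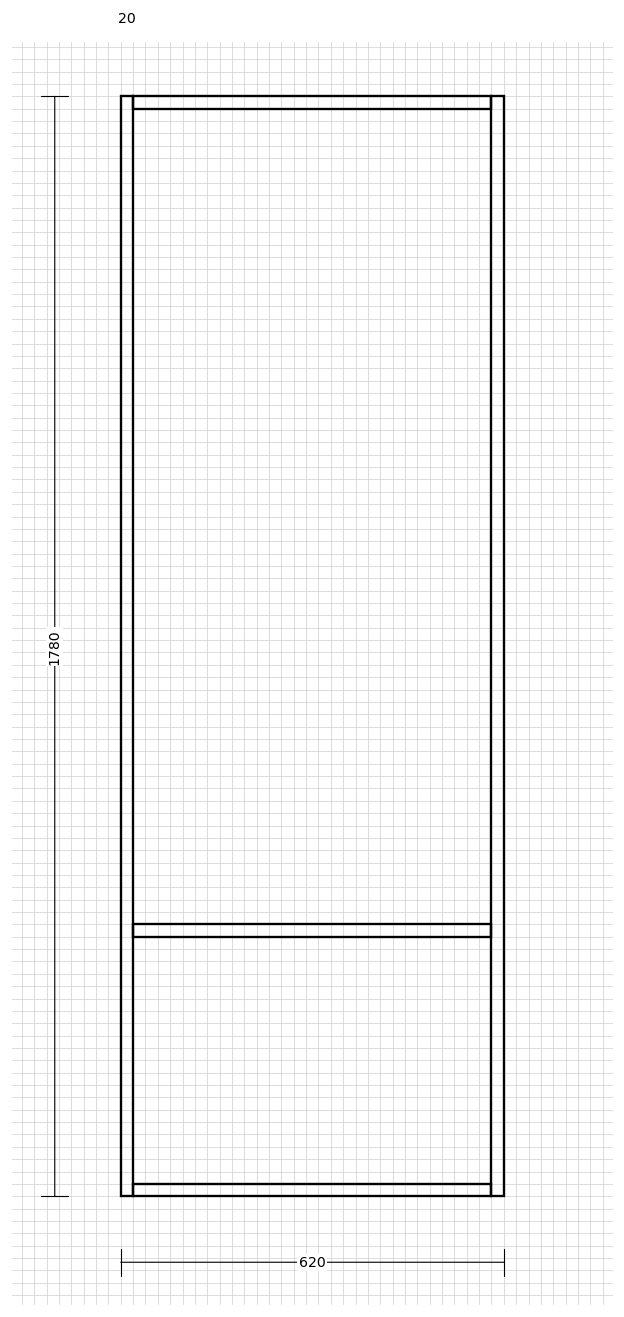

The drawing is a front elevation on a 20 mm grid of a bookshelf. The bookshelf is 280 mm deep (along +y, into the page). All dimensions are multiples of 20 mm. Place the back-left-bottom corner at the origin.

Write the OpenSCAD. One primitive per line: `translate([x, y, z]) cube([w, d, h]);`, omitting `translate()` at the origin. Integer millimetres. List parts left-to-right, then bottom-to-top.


cube([20, 280, 1780]);
translate([20, 0, 0]) cube([580, 280, 20]);
translate([20, 0, 420]) cube([580, 280, 20]);
translate([20, 0, 1760]) cube([580, 280, 20]);
translate([600, 0, 0]) cube([20, 280, 1780]);


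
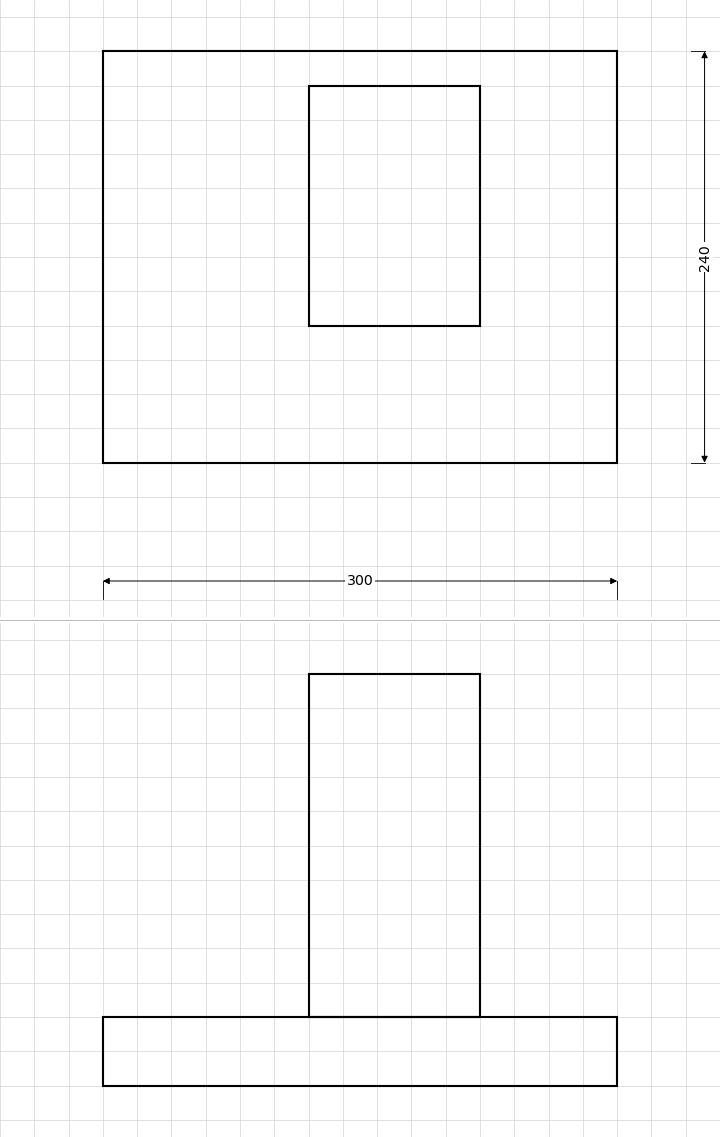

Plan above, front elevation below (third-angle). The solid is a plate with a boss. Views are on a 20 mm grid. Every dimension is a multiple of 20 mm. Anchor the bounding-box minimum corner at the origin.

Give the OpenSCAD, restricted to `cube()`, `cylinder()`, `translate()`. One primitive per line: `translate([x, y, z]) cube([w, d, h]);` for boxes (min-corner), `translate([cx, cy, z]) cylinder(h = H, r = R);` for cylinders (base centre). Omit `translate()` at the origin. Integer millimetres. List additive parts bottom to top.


cube([300, 240, 40]);
translate([120, 80, 40]) cube([100, 140, 200]);


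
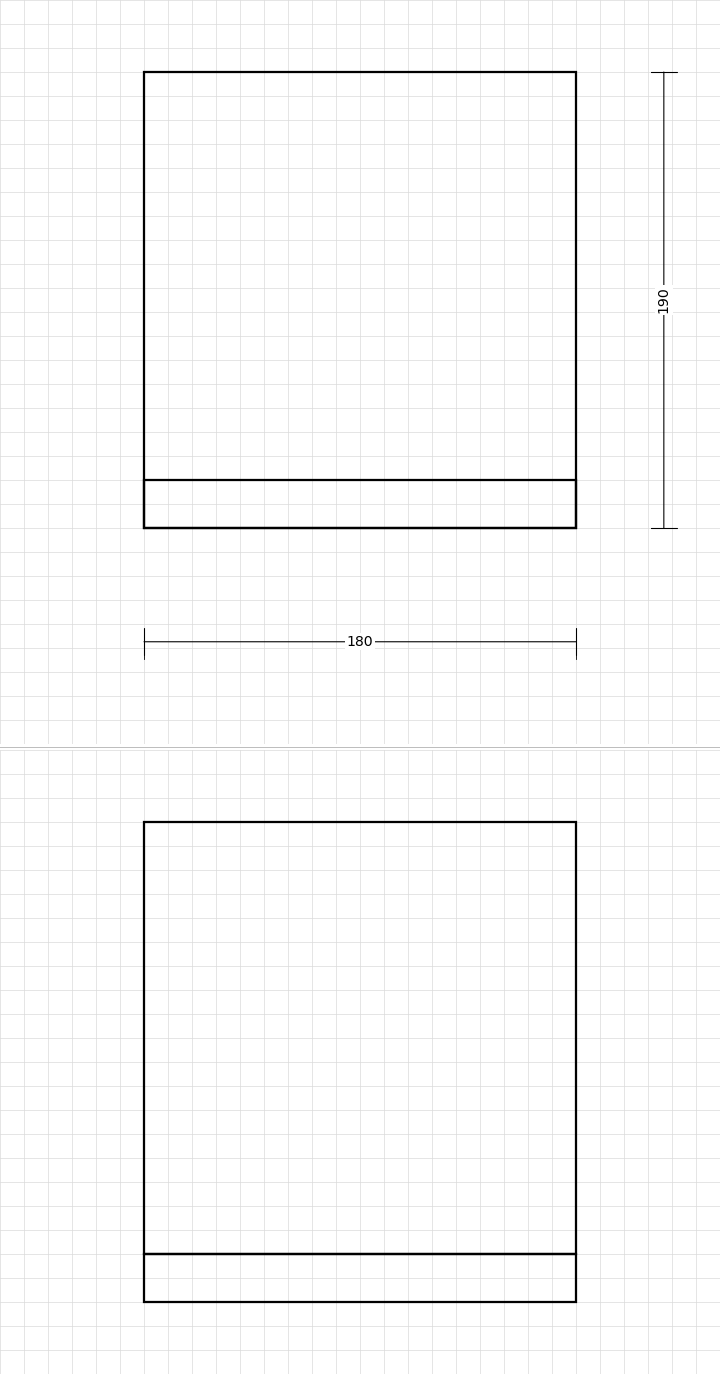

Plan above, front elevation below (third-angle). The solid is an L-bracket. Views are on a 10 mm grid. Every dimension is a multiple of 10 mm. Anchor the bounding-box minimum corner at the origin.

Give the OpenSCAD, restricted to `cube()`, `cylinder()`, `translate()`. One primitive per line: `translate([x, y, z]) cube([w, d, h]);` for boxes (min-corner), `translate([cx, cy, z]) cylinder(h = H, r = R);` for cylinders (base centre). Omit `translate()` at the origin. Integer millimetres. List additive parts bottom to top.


cube([180, 190, 20]);
translate([0, 0, 20]) cube([180, 20, 180]);
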